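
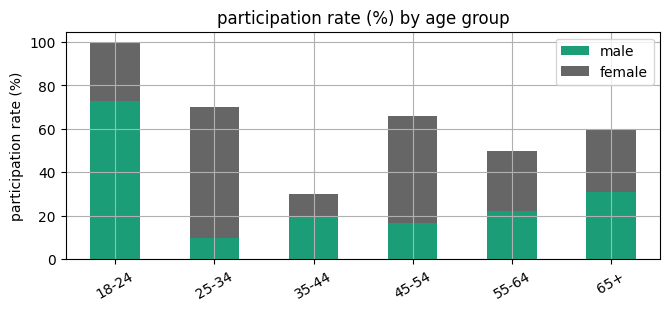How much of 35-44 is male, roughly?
≈ 20

male top ≈ 20, bottom ≈ 0; segment ≈ 20.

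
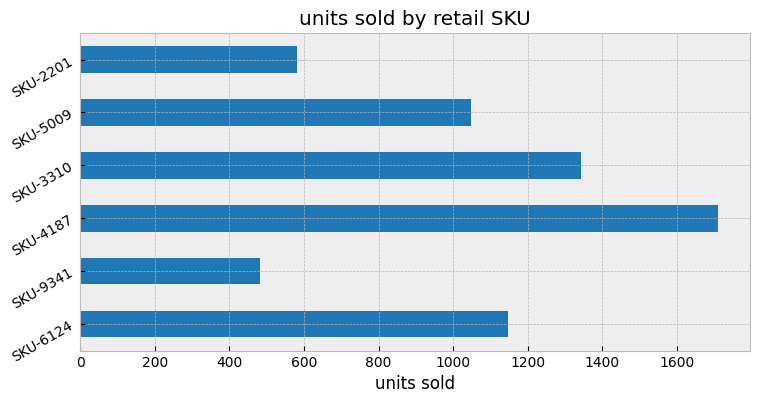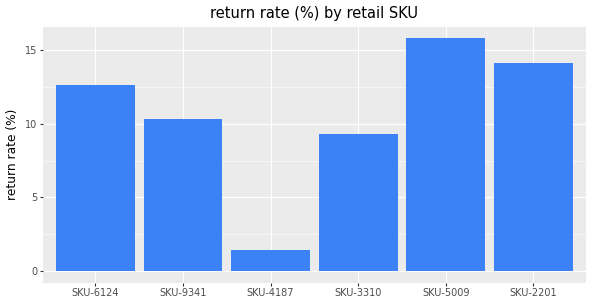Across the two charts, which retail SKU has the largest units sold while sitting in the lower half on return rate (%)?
SKU-4187

Chart 2 median return rate (%) ≈ 12; below-median retail SKUs: SKU-9341, SKU-4187, SKU-3310. Among those, SKU-4187 has the highest units sold (≈ 1800).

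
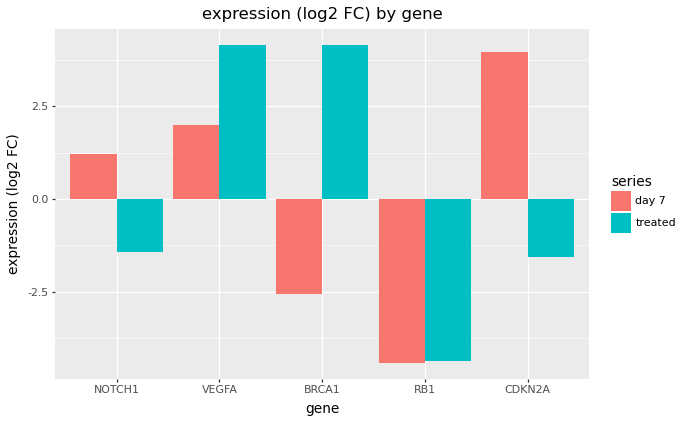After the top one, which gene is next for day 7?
Top 3 for day 7: CDKN2A ≈ 4, VEGFA ≈ 2, NOTCH1 ≈ 1.

VEGFA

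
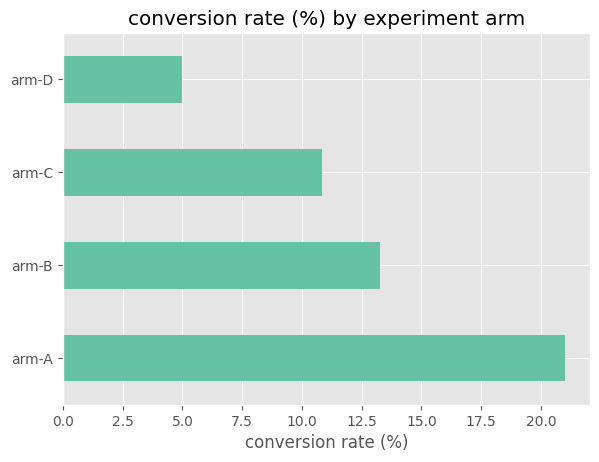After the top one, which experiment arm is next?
Top 3: arm-A ≈ 22, arm-B ≈ 14, arm-C ≈ 10.

arm-B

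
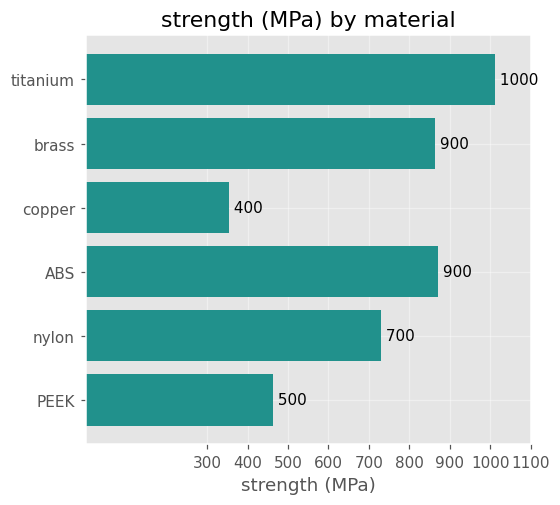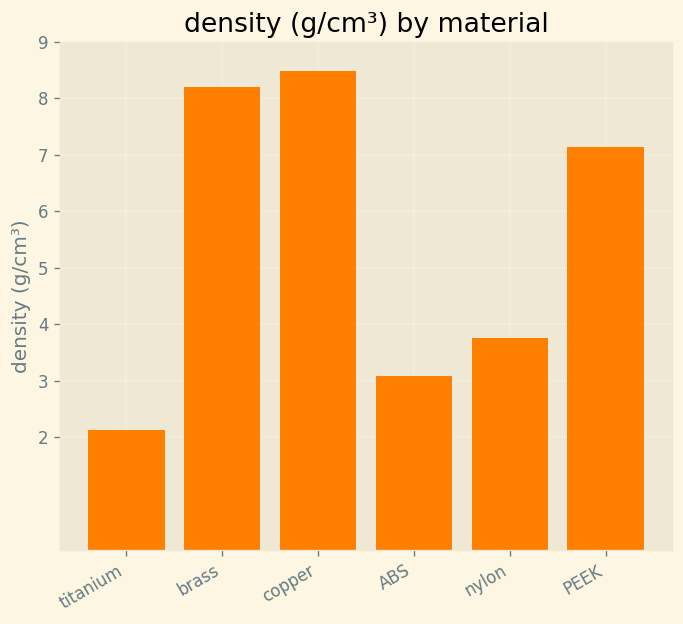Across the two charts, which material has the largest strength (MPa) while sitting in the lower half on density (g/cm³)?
titanium

Chart 2 median density (g/cm³) ≈ 5; below-median materials: titanium, ABS, nylon. Among those, titanium has the highest strength (MPa) (≈ 1000).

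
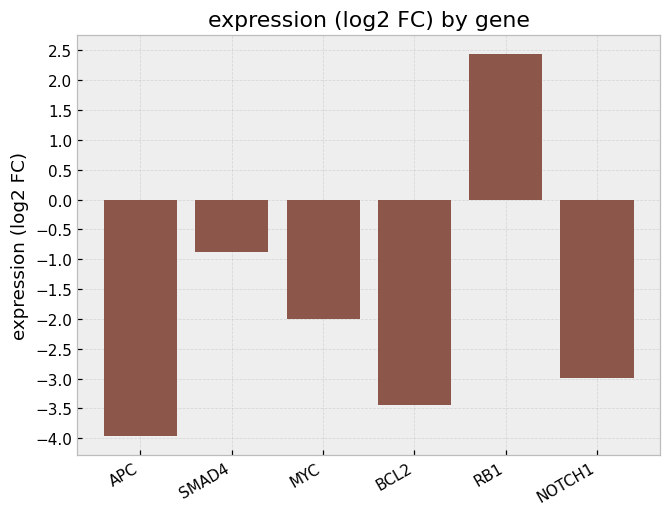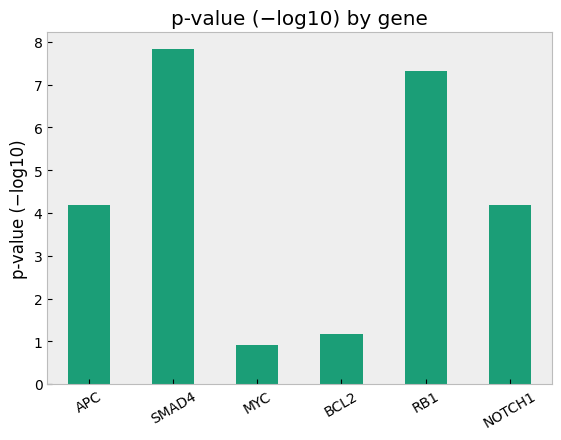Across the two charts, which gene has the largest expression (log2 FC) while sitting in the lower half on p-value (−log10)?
MYC

Chart 2 median p-value (−log10) ≈ 4; below-median genes: APC, MYC, BCL2. Among those, MYC has the highest expression (log2 FC) (≈ -2).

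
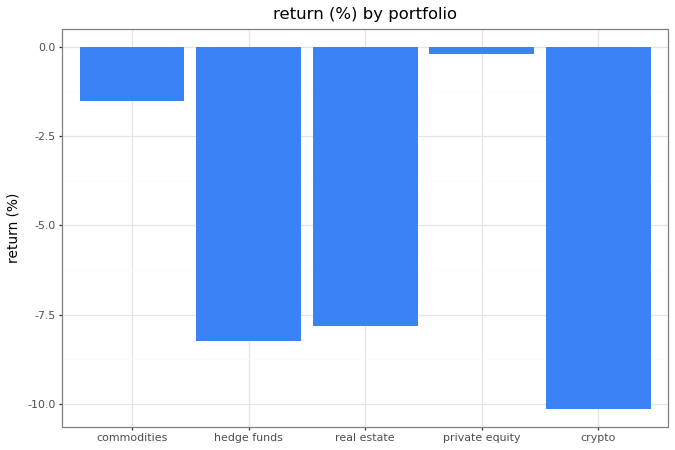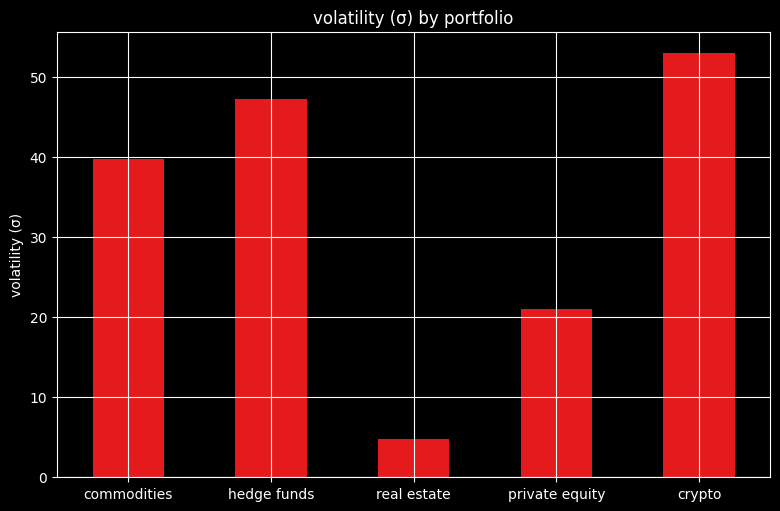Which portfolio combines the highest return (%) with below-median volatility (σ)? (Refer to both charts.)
private equity

Chart 2 median volatility (σ) ≈ 40; below-median portfolios: real estate, private equity. Among those, private equity has the highest return (%) (≈ 0).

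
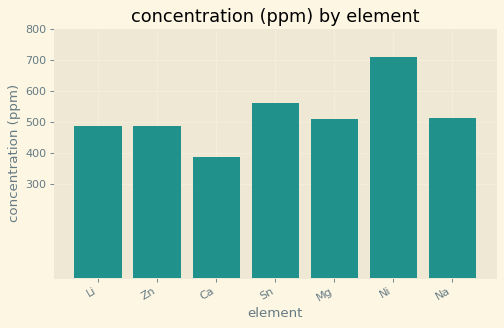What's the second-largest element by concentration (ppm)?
Top 3: Ni ≈ 700, Sn ≈ 600, Na ≈ 500.

Sn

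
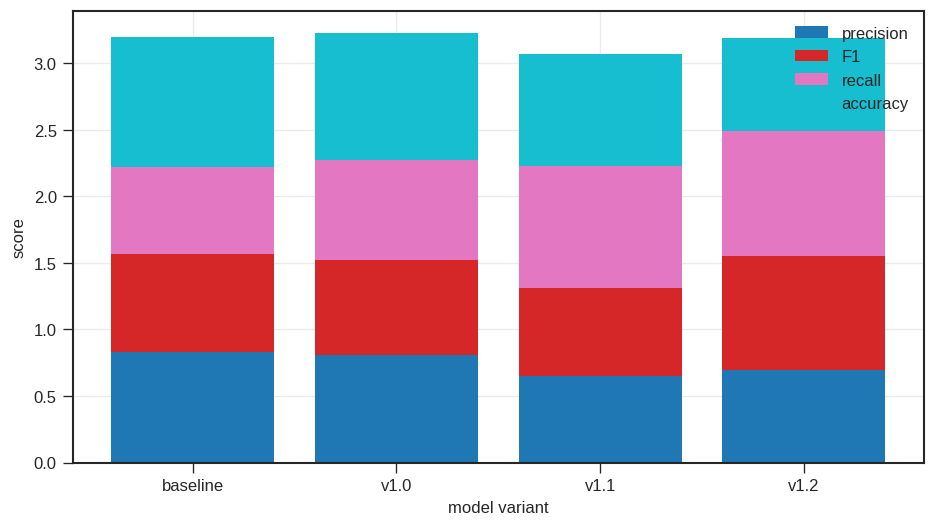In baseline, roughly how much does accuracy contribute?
accuracy top ≈ 3.0, bottom ≈ 2.0; segment ≈ 1.0.

≈ 1.0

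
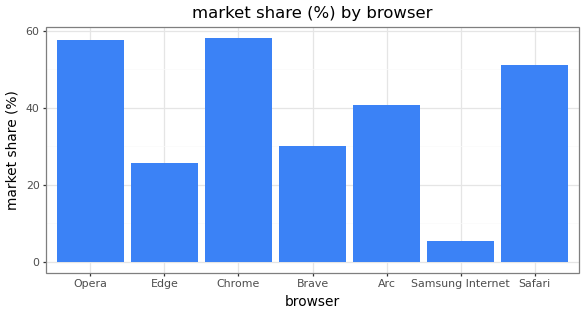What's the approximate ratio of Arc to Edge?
Arc ≈ 40, Edge ≈ 25; 40/25 ≈ 1.6.

≈ 1.6×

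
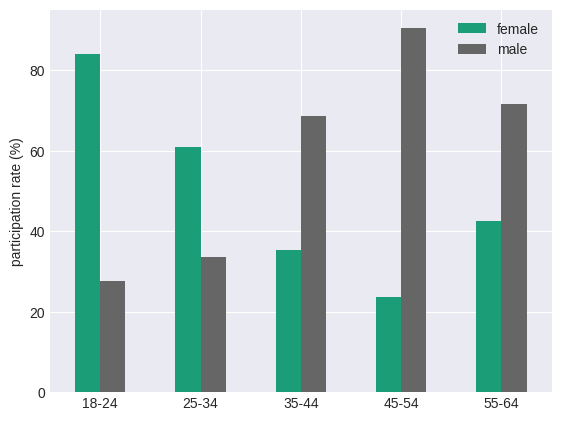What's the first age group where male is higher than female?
35-44

25-34: male ≈ 30 vs female ≈ 60 (not yet); 35-44: male ≈ 70 vs female ≈ 40 (first crossover).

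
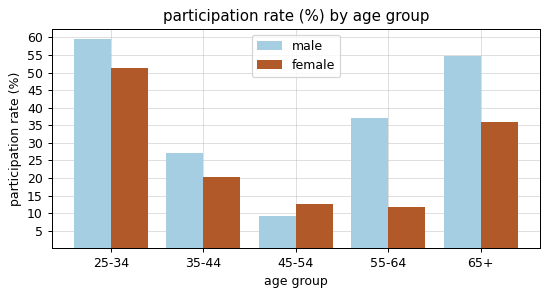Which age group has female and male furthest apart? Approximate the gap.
55-64: female ≈ 10, male ≈ 35 → gap ≈ 25. Next-largest (65+) is only ≈ 20.

55-64, ≈ 25 %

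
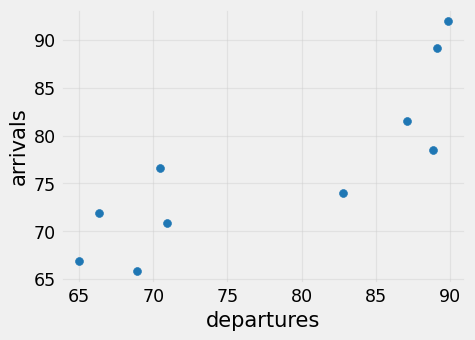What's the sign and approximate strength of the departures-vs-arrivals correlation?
positive, strong

Points are positively correlated; strong (|r| ≈ 0.8).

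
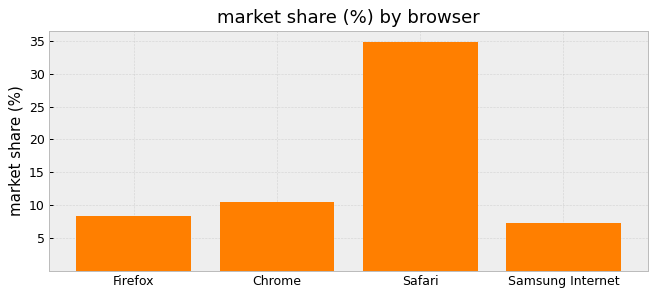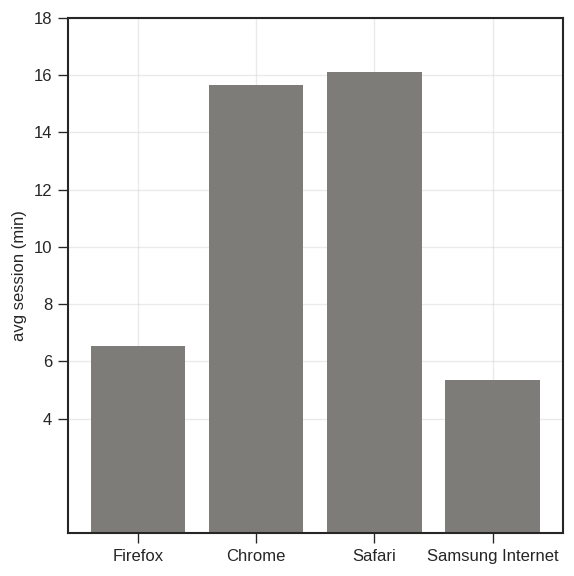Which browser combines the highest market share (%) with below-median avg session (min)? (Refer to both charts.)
Chart 2 median avg session (min) ≈ 12; below-median browsers: Firefox, Samsung Internet. Among those, Firefox has the highest market share (%) (≈ 10).

Firefox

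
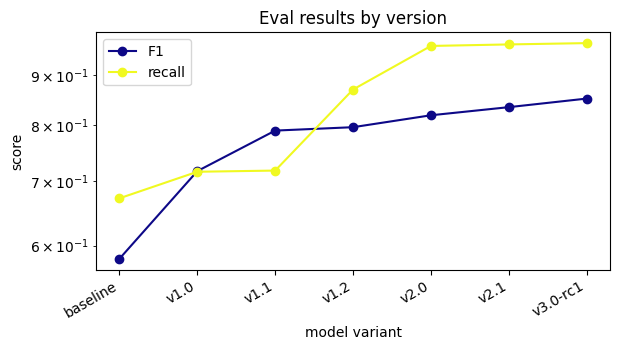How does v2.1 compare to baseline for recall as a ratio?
v2.1 ≈ 0.95, baseline ≈ 0.65; 0.95/0.65 ≈ 1.46.

≈ 1.46×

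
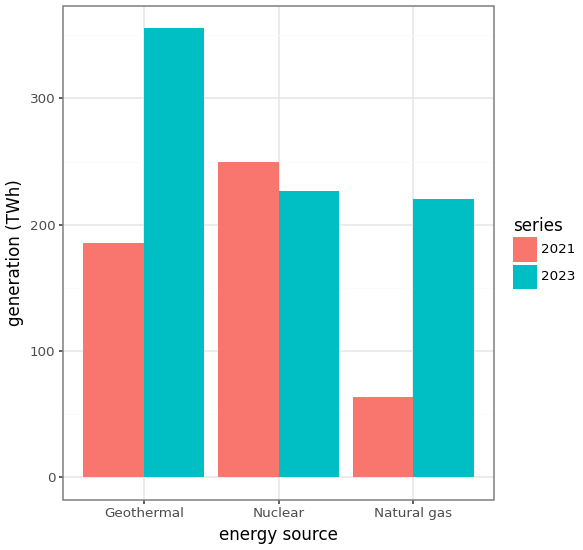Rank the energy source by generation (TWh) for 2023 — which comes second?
Top 3 for 2023: Geothermal ≈ 350, Nuclear ≈ 250, Natural gas ≈ 200.

Nuclear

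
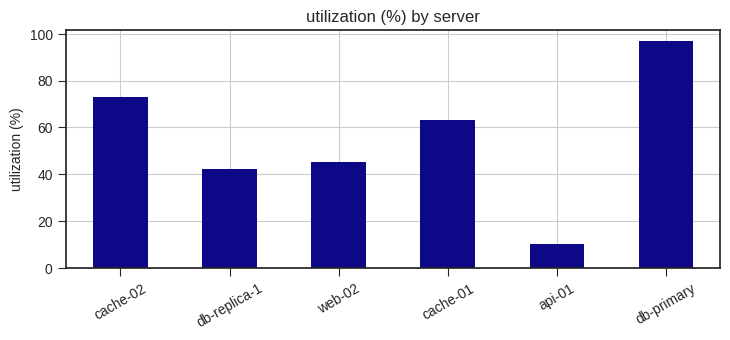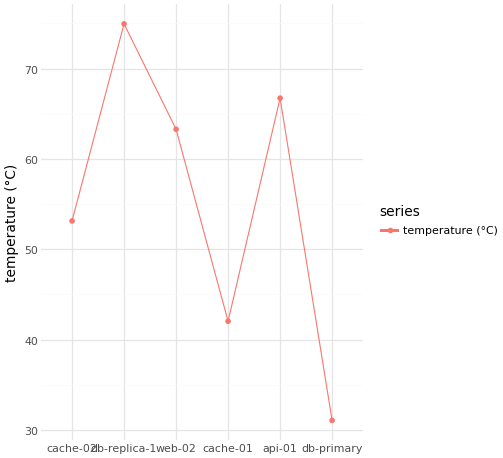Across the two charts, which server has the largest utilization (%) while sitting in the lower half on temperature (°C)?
db-primary

Chart 2 median temperature (°C) ≈ 60; below-median servers: cache-02, cache-01, db-primary. Among those, db-primary has the highest utilization (%) (≈ 100).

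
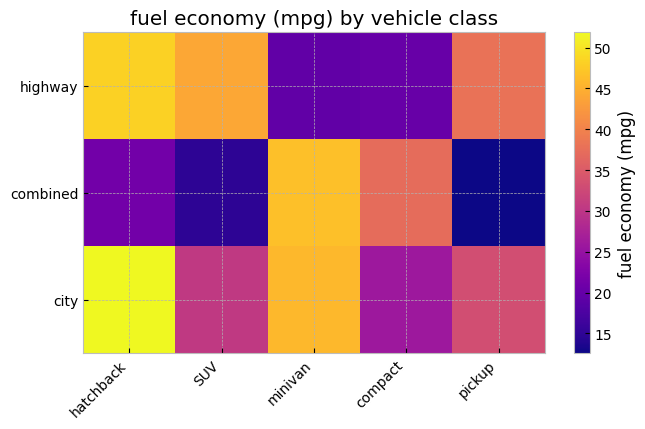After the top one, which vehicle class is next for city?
Top 3 for city: hatchback ≈ 50, minivan ≈ 45, pickup ≈ 35.

minivan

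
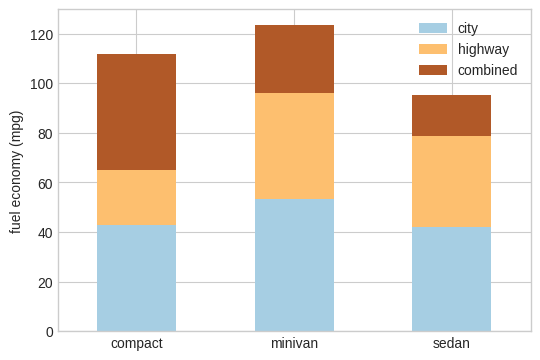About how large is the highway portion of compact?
≈ 20

highway top ≈ 60, bottom ≈ 40; segment ≈ 20.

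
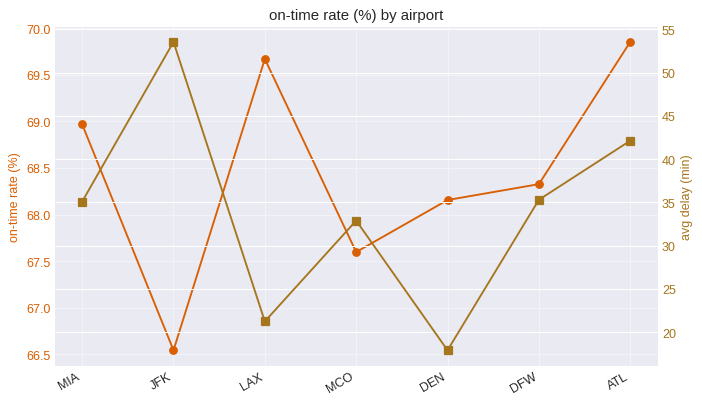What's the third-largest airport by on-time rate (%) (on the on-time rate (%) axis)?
MIA

Top 4 (on the on-time rate (%) axis): ATL ≈ 70.0, LAX ≈ 69.5, MIA ≈ 69.0, DFW ≈ 68.5.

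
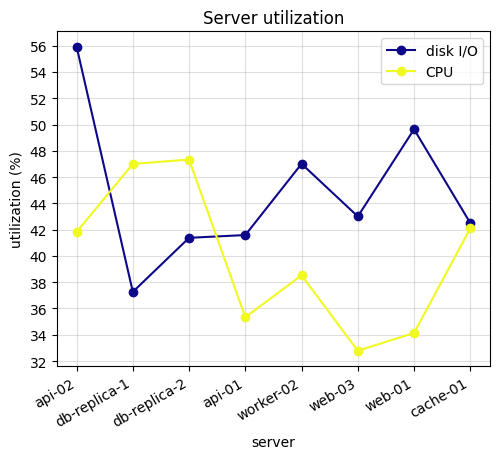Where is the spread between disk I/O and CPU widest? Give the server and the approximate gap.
web-01, ≈ 16 %

web-01: disk I/O ≈ 50, CPU ≈ 34 → gap ≈ 16. Next-largest (api-02) is only ≈ 14.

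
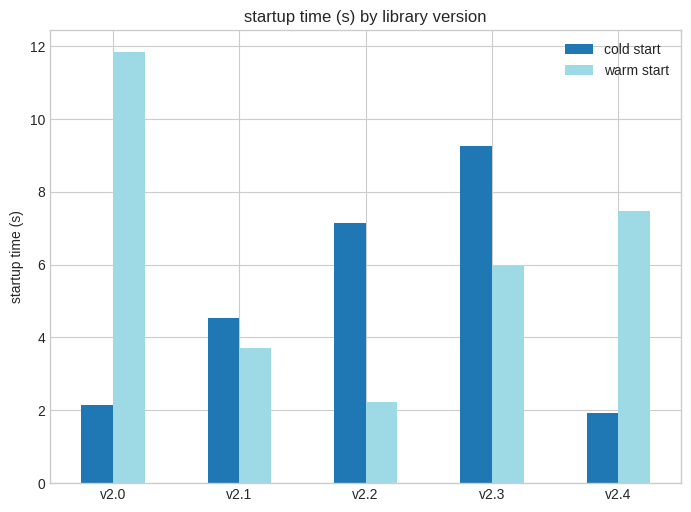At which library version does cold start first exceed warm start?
v2.1

v2.0: cold start ≈ 2 vs warm start ≈ 12 (not yet); v2.1: cold start ≈ 5 vs warm start ≈ 4 (first crossover).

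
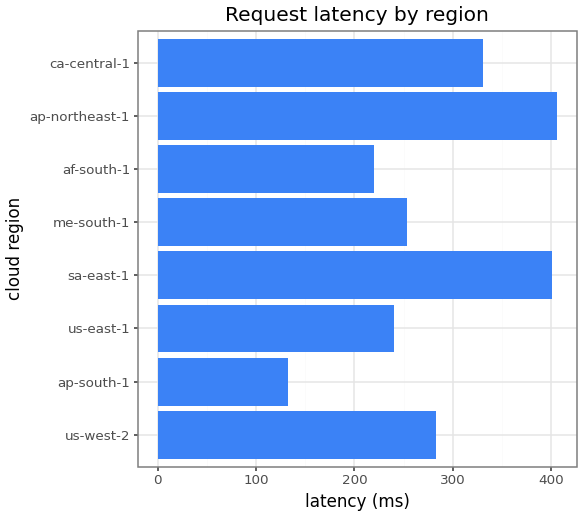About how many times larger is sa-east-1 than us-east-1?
sa-east-1 ≈ 400, us-east-1 ≈ 250; 400/250 ≈ 1.6.

≈ 1.6×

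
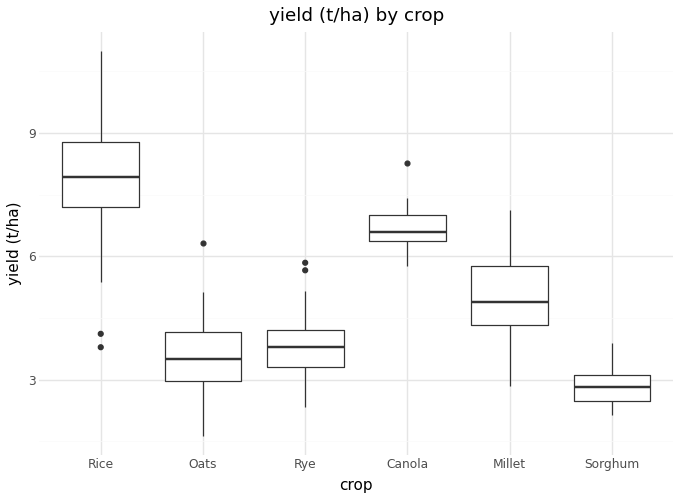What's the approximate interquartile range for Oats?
Q3 ≈ 4.0, Q1 ≈ 3.0; IQR ≈ 1.0.

≈ 1.0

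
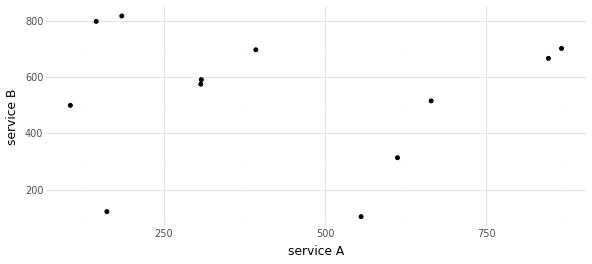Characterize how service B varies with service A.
Points are roughly uncorrelated; weak (|r| ≈ 0.0).

no clear correlation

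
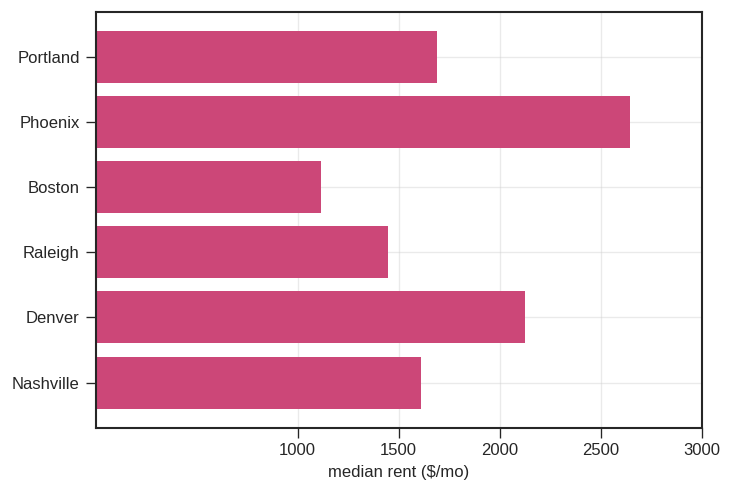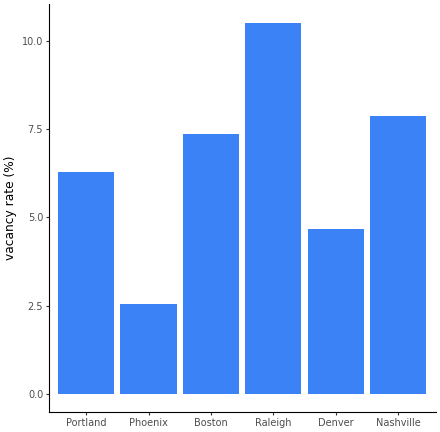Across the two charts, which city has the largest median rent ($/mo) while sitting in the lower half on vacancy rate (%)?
Phoenix

Chart 2 median vacancy rate (%) ≈ 7; below-median cities: Portland, Phoenix, Denver. Among those, Phoenix has the highest median rent ($/mo) (≈ 2500).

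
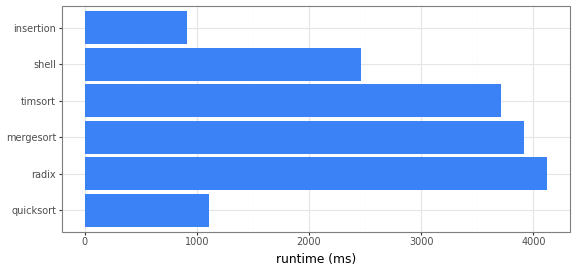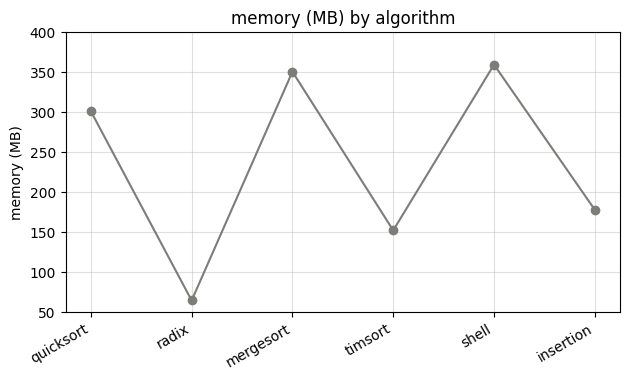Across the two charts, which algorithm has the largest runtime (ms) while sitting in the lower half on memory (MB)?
radix

Chart 2 median memory (MB) ≈ 250; below-median algorithms: radix, timsort, insertion. Among those, radix has the highest runtime (ms) (≈ 4000).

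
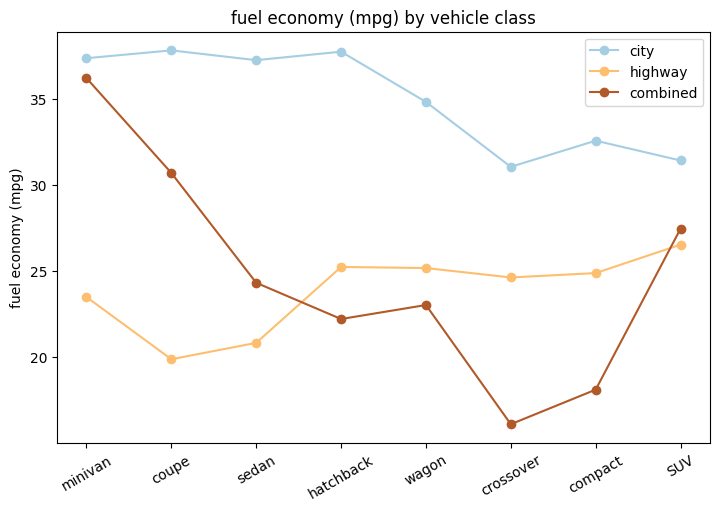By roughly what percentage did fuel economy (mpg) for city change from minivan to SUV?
minivan ≈ 38, SUV ≈ 32; (32 − 38) / 38 ≈ -15.8%.

≈ -15.8%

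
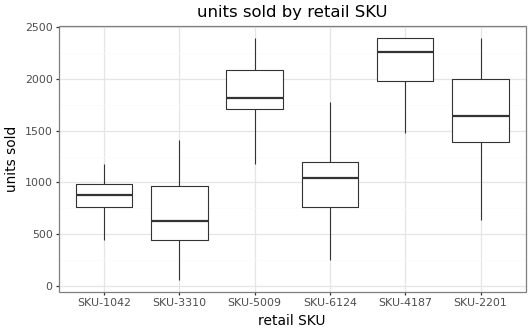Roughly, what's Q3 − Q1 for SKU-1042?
≈ 200

Q3 ≈ 1000, Q1 ≈ 800; IQR ≈ 200.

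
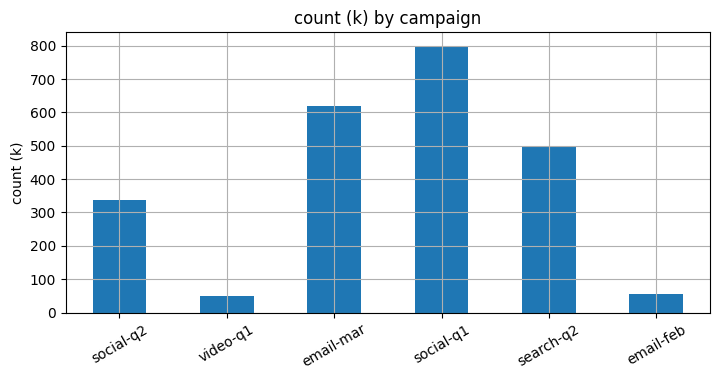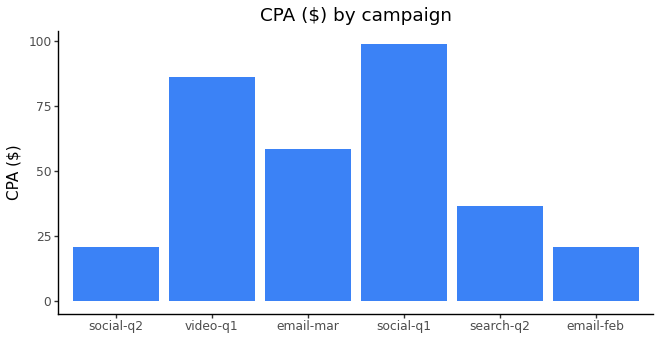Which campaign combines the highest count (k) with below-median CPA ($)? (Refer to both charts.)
Chart 2 median CPA ($) ≈ 50; below-median campaigns: social-q2, search-q2, email-feb. Among those, search-q2 has the highest count (k) (≈ 500).

search-q2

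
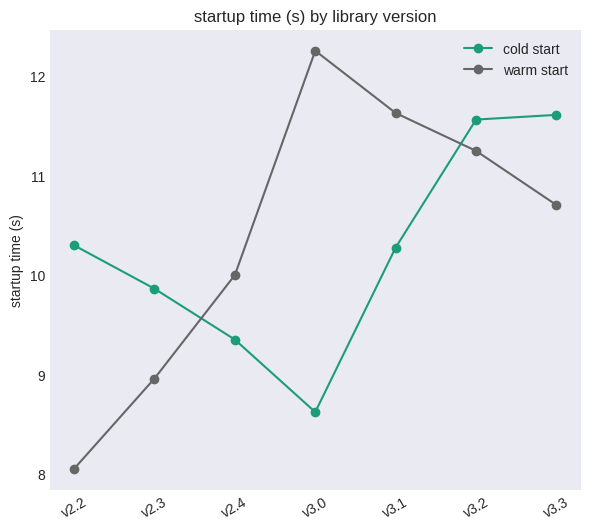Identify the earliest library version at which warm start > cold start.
v2.4

v2.3: warm start ≈ 9.0 vs cold start ≈ 10.0 (not yet); v2.4: warm start ≈ 10.0 vs cold start ≈ 9.5 (first crossover).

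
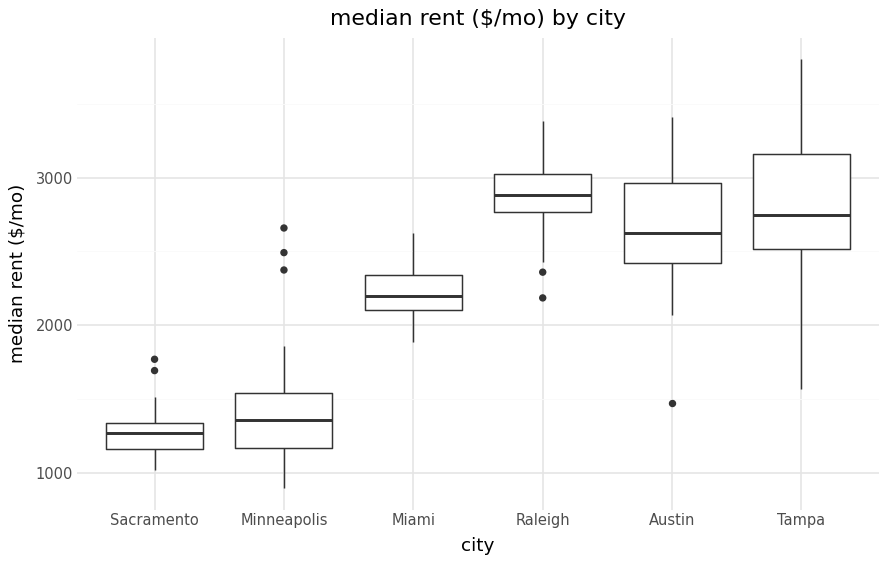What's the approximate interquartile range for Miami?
Q3 ≈ 2400, Q1 ≈ 2200; IQR ≈ 200.

≈ 200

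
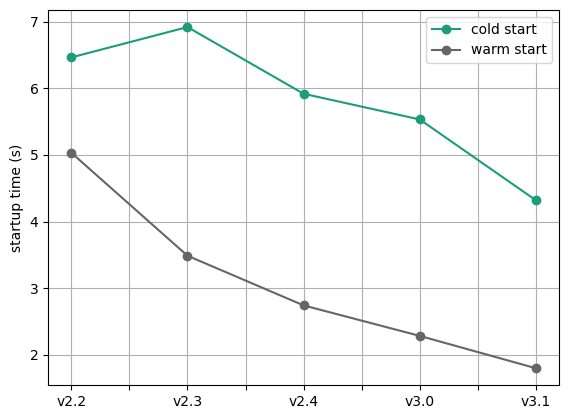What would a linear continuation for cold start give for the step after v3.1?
Last three: 6.0, 5.5, 4.5 → slope ≈ -0.75/step → next ≈ 3.75.

≈ 3.75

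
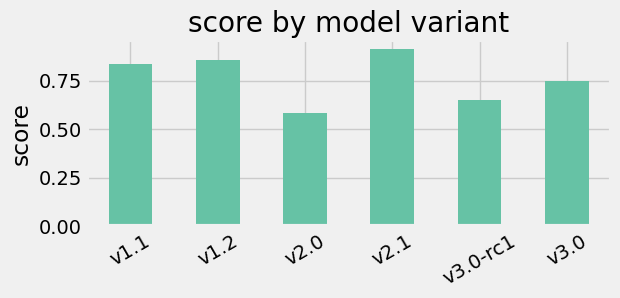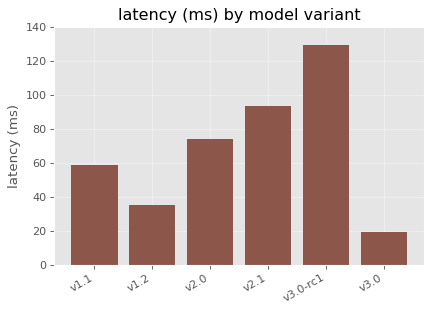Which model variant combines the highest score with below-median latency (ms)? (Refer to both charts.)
v1.2

Chart 2 median latency (ms) ≈ 60; below-median model variants: v1.1, v1.2, v3.0. Among those, v1.2 has the highest score (≈ 0.9).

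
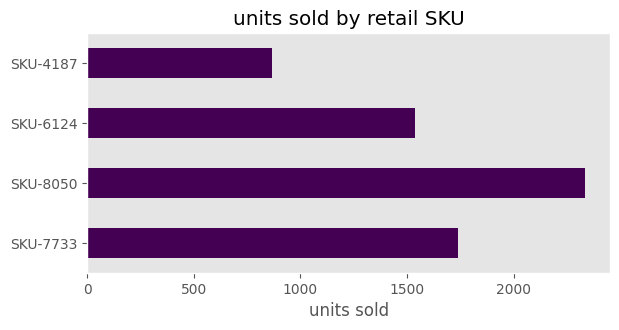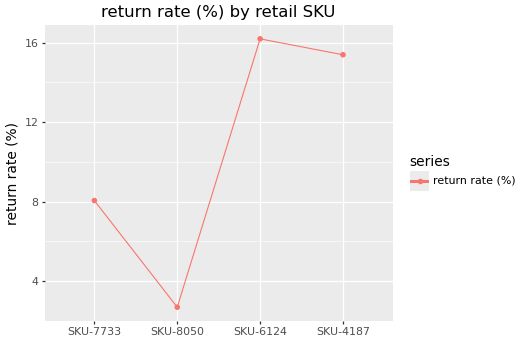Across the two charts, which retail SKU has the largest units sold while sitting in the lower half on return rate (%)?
Chart 2 median return rate (%) ≈ 12; below-median retail SKUs: SKU-7733, SKU-8050. Among those, SKU-8050 has the highest units sold (≈ 2500).

SKU-8050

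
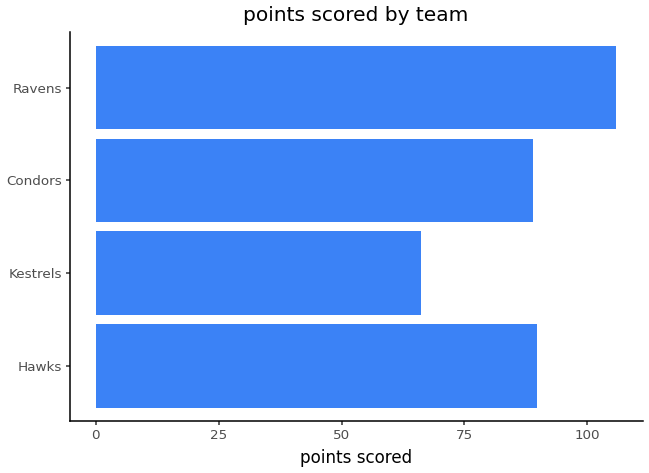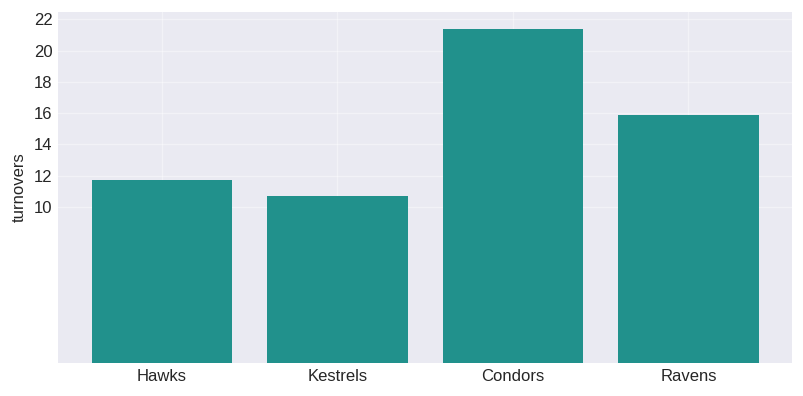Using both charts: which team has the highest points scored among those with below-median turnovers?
Hawks

Chart 2 median turnovers ≈ 14; below-median teams: Hawks, Kestrels. Among those, Hawks has the highest points scored (≈ 90).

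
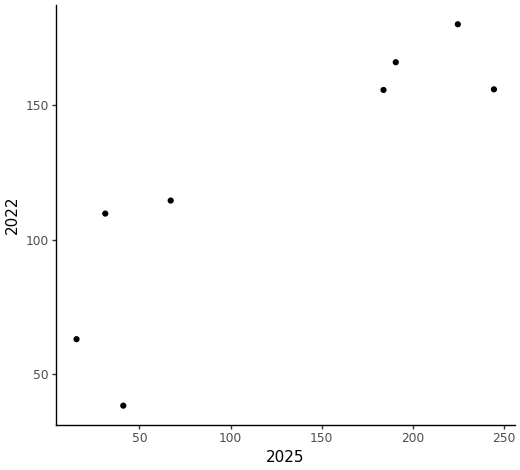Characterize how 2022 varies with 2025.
Points are positively correlated; strong (|r| ≈ 0.9).

positive, strong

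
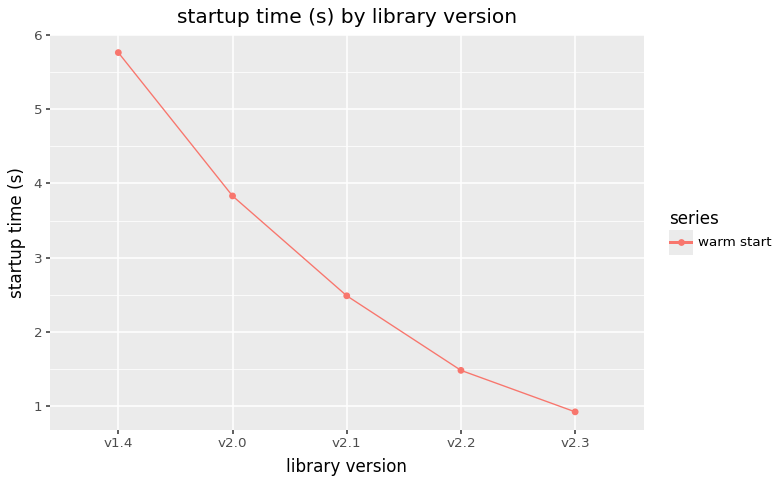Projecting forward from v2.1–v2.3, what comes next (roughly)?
Last three: 2.5, 1.5, 1.0 → slope ≈ -0.75/step → next ≈ 0.25.

≈ 0.25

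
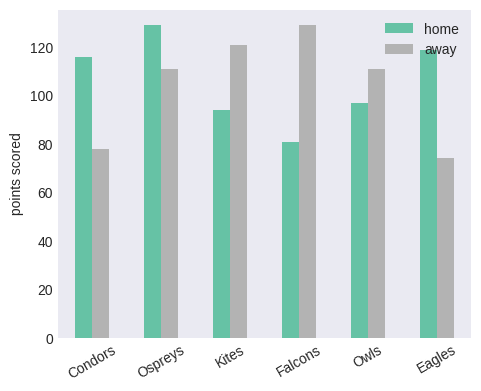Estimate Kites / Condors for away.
≈ 1.5×

Kites ≈ 120, Condors ≈ 80; 120/80 ≈ 1.5.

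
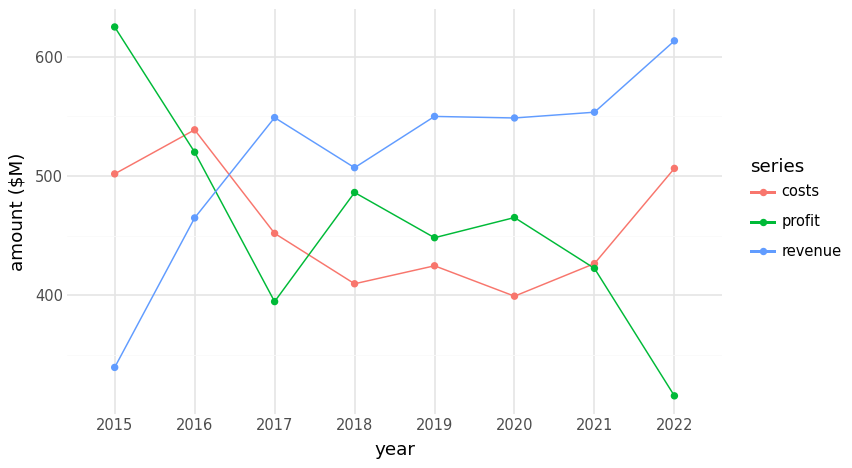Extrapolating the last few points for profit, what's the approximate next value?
Last three: 450, 400, 300 → slope ≈ -75/step → next ≈ 225.

≈ 225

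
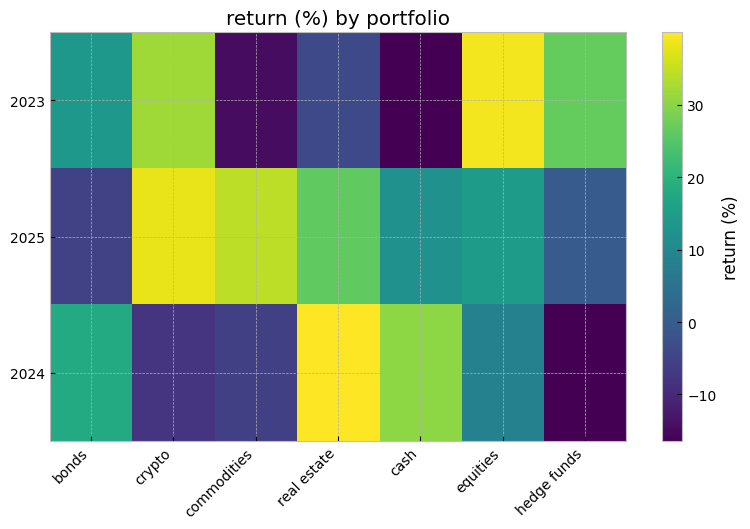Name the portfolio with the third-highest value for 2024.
Top 4 for 2024: real estate ≈ 40, cash ≈ 30, bonds ≈ 20, equities ≈ 10.

bonds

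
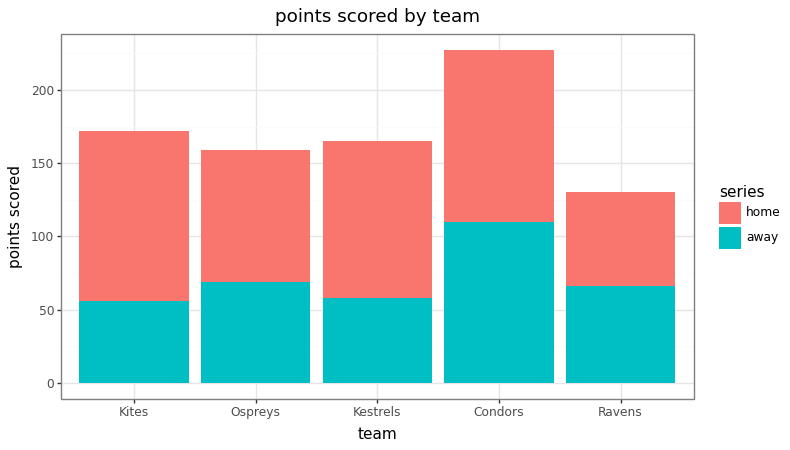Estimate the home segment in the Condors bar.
≈ 100

home top ≈ 220, bottom ≈ 120; segment ≈ 100.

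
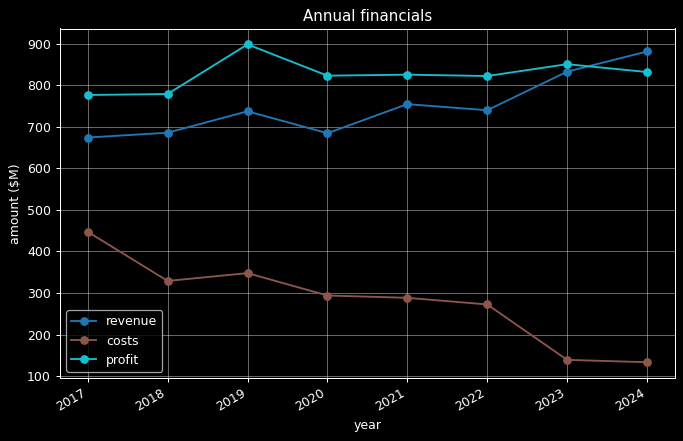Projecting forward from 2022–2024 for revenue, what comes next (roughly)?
Last three: 700, 800, 900 → slope ≈ 100/step → next ≈ 1000.

≈ 1000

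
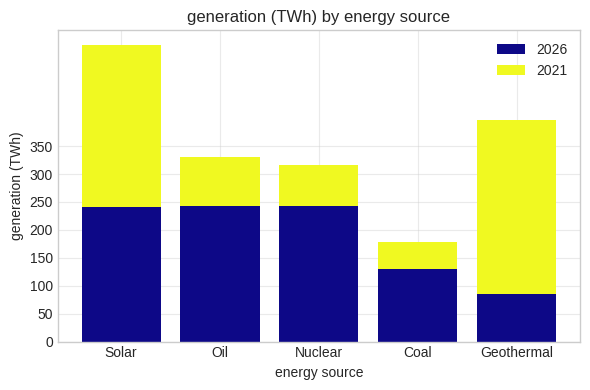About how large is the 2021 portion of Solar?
≈ 300

2021 top ≈ 550, bottom ≈ 250; segment ≈ 300.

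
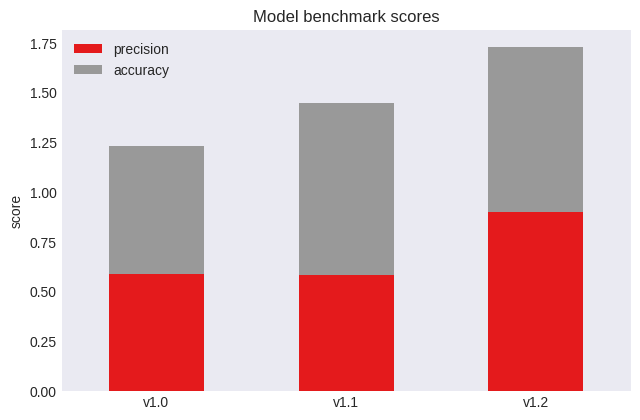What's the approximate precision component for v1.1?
precision top ≈ 0.6, bottom ≈ 0.0; segment ≈ 0.6.

≈ 0.6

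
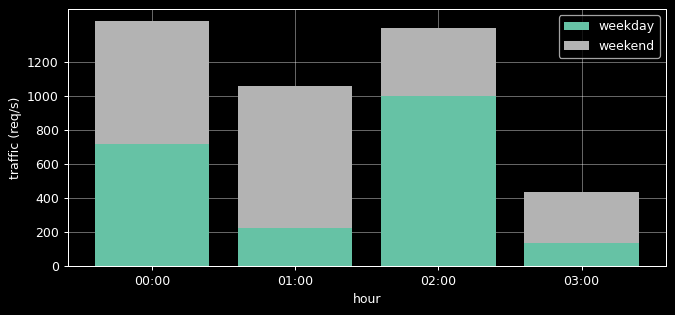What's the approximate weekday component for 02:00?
≈ 1000

weekday top ≈ 1000, bottom ≈ 0; segment ≈ 1000.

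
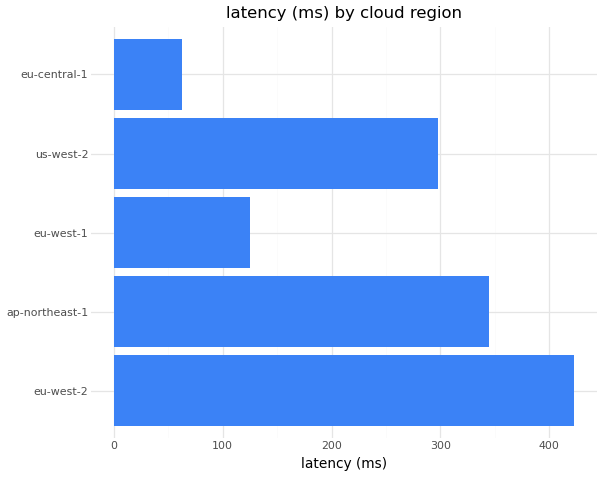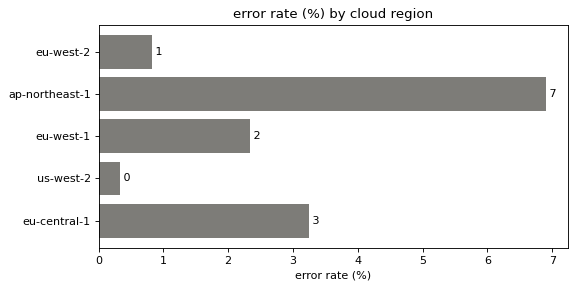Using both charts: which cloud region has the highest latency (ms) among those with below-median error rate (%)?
eu-west-2

Chart 2 median error rate (%) ≈ 2; below-median cloud regions: eu-west-2, us-west-2. Among those, eu-west-2 has the highest latency (ms) (≈ 400).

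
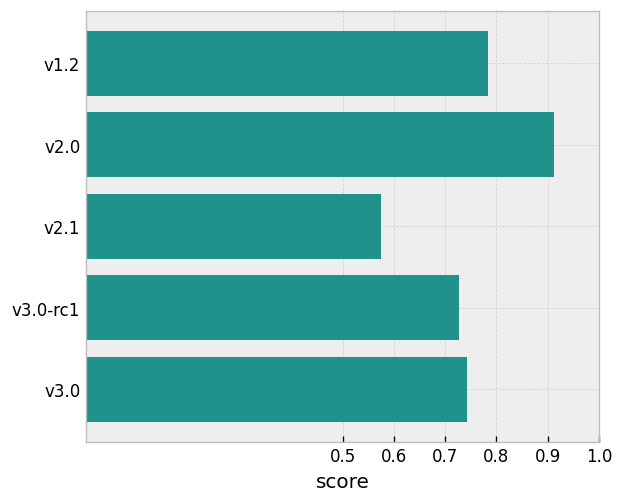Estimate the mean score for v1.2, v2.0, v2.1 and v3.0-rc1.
(0.8 + 0.9 + 0.6 + 0.7) / 4 ≈ 0.75.

≈ 0.75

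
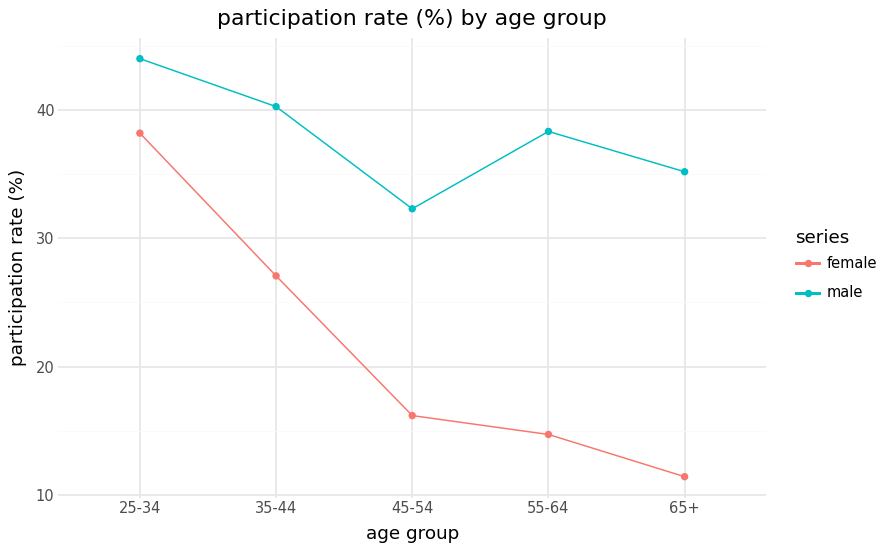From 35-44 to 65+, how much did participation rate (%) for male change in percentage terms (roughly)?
≈ -12.5%

35-44 ≈ 40, 65+ ≈ 35; (35 − 40) / 40 ≈ -12.5%.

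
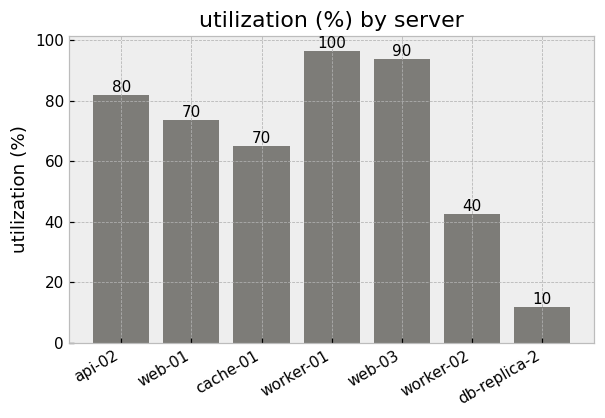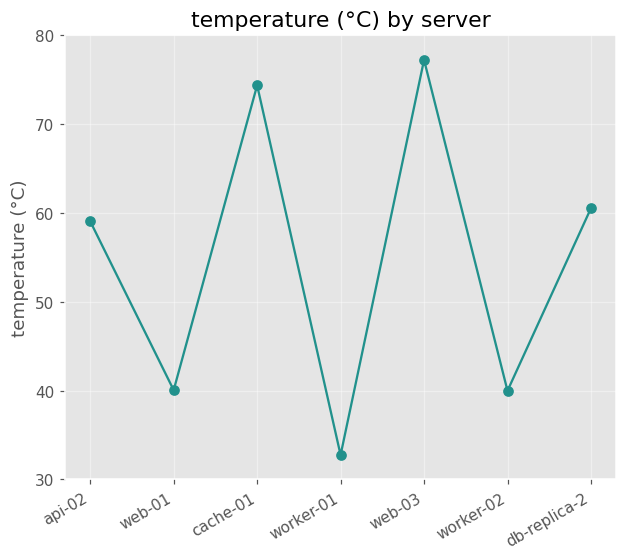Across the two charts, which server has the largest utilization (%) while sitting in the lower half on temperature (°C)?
Chart 2 median temperature (°C) ≈ 60; below-median servers: web-01, worker-01, worker-02. Among those, worker-01 has the highest utilization (%) (≈ 100).

worker-01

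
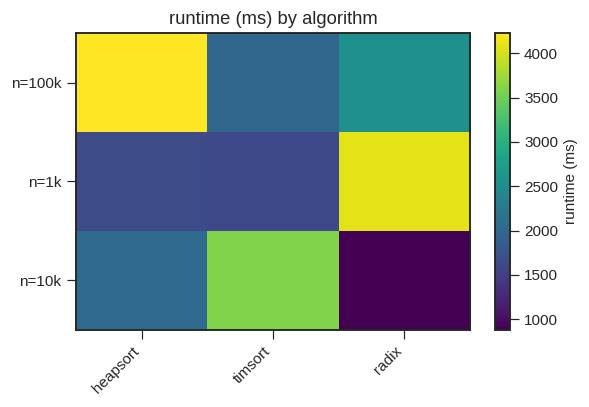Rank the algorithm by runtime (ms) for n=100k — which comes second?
Top 3 for n=100k: heapsort ≈ 4000, radix ≈ 2500, timsort ≈ 2000.

radix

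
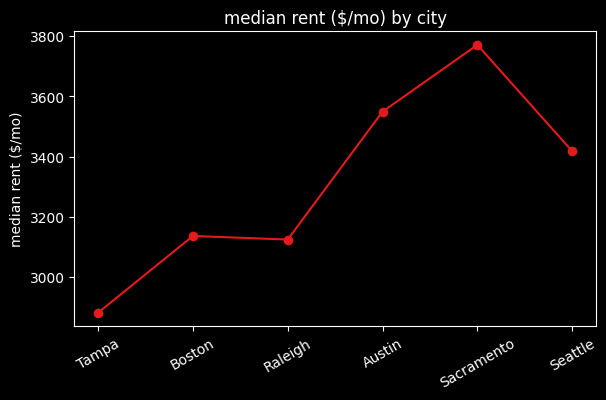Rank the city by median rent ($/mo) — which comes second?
Austin

Top 3: Sacramento ≈ 3800, Austin ≈ 3500, Seattle ≈ 3400.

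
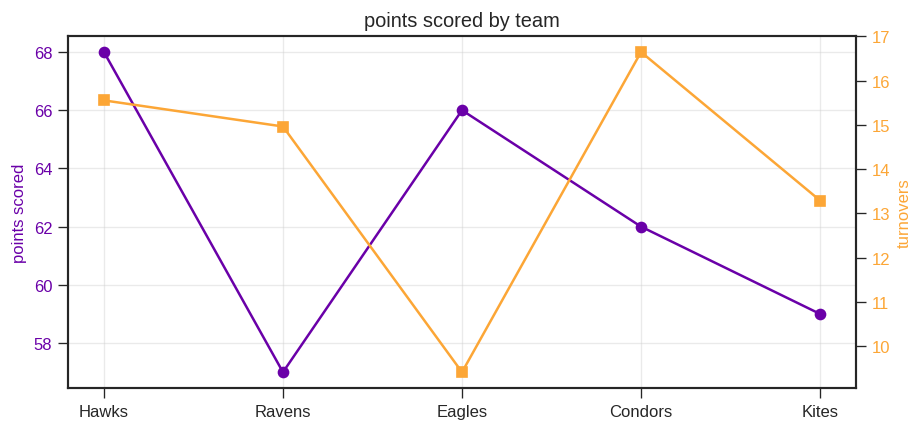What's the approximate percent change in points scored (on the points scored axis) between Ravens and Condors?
Ravens ≈ 57, Condors ≈ 62; (62 − 57) / 57 ≈ +8.8%.

≈ +8.8%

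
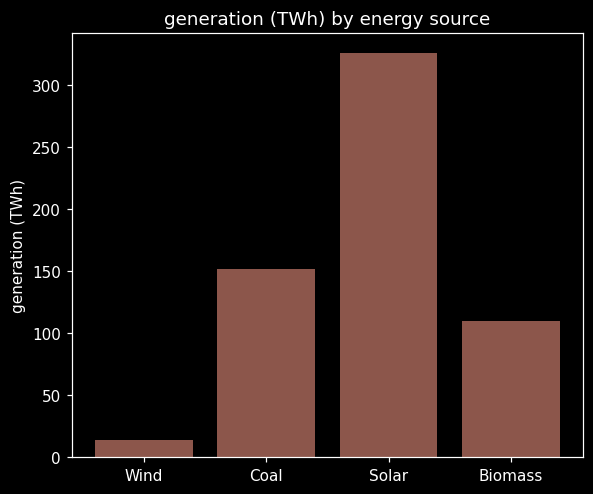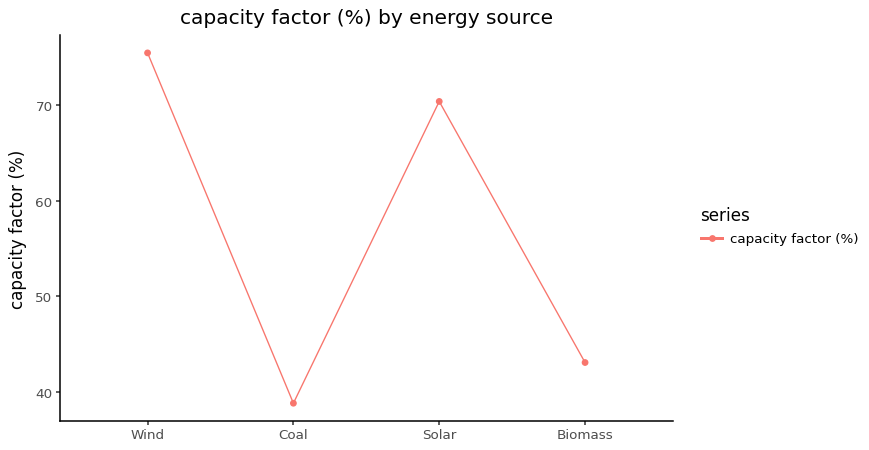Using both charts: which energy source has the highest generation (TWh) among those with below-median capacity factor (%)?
Coal

Chart 2 median capacity factor (%) ≈ 60; below-median energy sources: Coal, Biomass. Among those, Coal has the highest generation (TWh) (≈ 150).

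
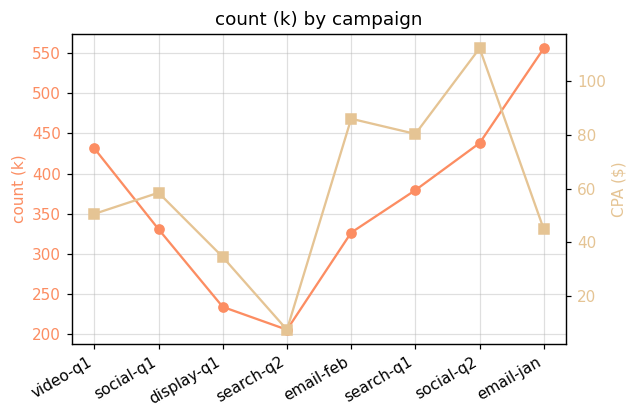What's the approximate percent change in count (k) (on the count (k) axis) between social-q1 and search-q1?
≈ +14.3%

social-q1 ≈ 350, search-q1 ≈ 400; (400 − 350) / 350 ≈ +14.3%.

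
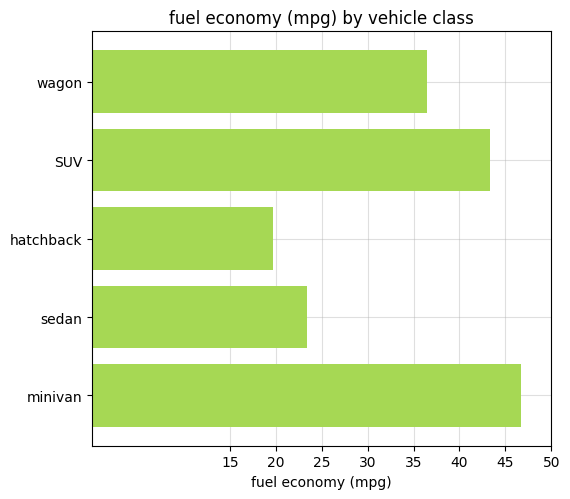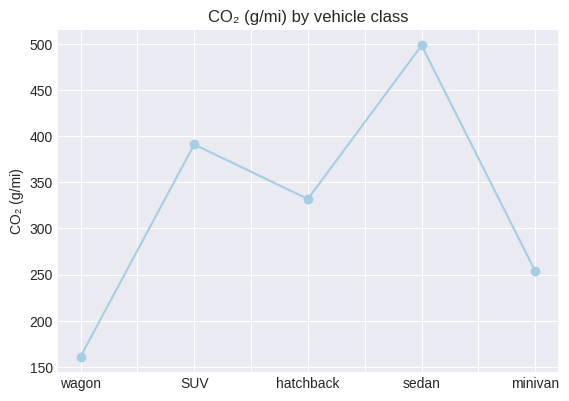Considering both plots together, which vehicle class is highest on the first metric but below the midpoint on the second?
Chart 2 median CO₂ (g/mi) ≈ 350; below-median vehicle classes: wagon, minivan. Among those, minivan has the highest fuel economy (mpg) (≈ 45).

minivan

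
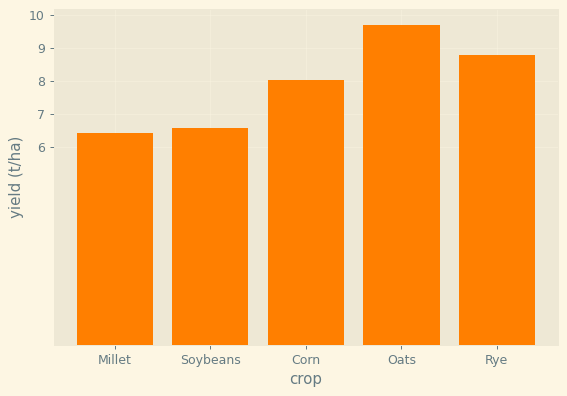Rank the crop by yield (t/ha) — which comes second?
Rye

Top 3: Oats ≈ 10, Rye ≈ 9, Corn ≈ 8.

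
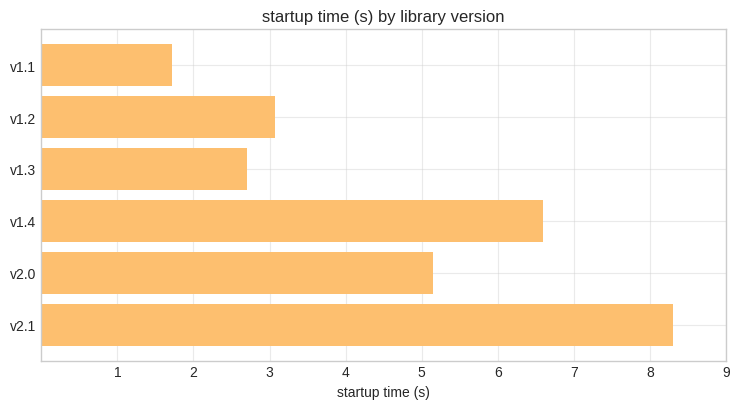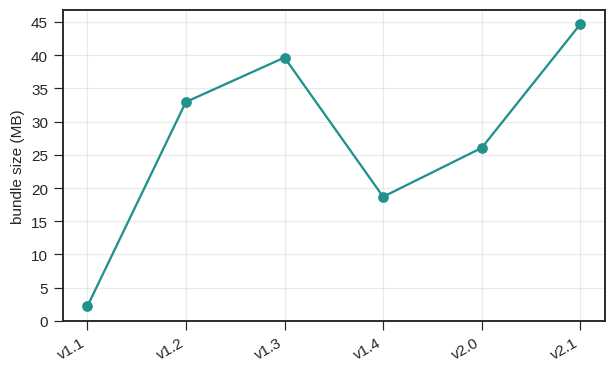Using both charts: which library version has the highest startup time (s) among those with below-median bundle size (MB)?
Chart 2 median bundle size (MB) ≈ 30; below-median library versions: v1.1, v1.4, v2.0. Among those, v1.4 has the highest startup time (s) (≈ 7).

v1.4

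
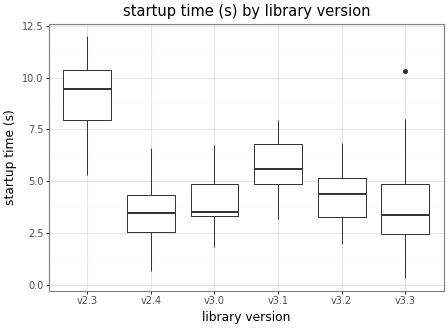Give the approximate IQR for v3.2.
Q3 ≈ 5, Q1 ≈ 3; IQR ≈ 2.

≈ 2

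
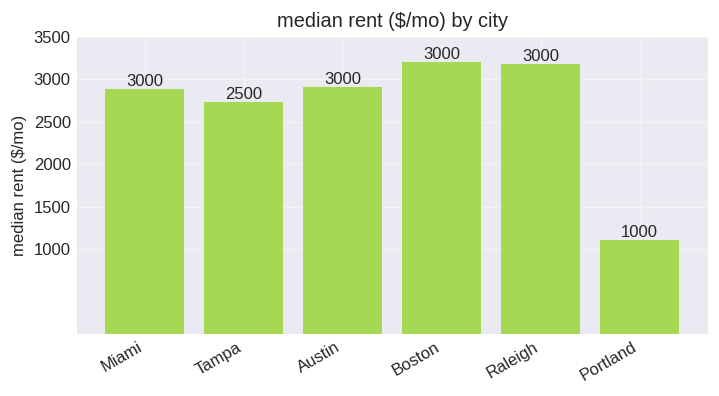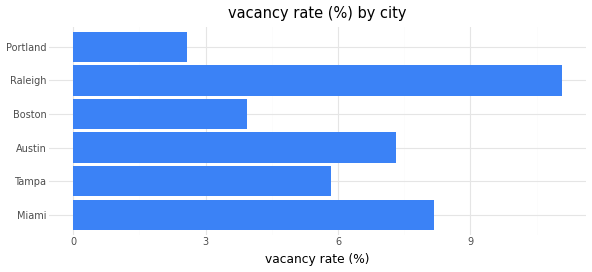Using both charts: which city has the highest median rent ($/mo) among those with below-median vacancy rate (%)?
Chart 2 median vacancy rate (%) ≈ 6; below-median cities: Tampa, Boston, Portland. Among those, Boston has the highest median rent ($/mo) (≈ 3000).

Boston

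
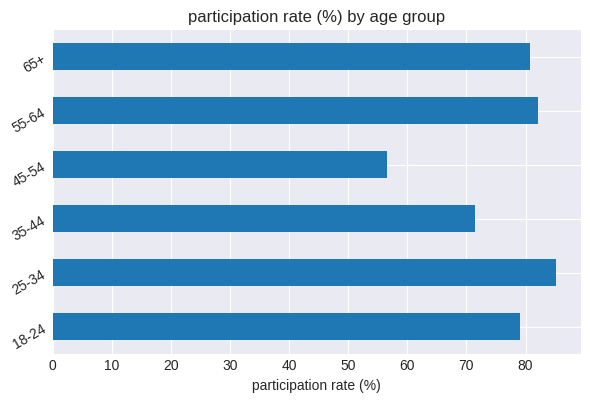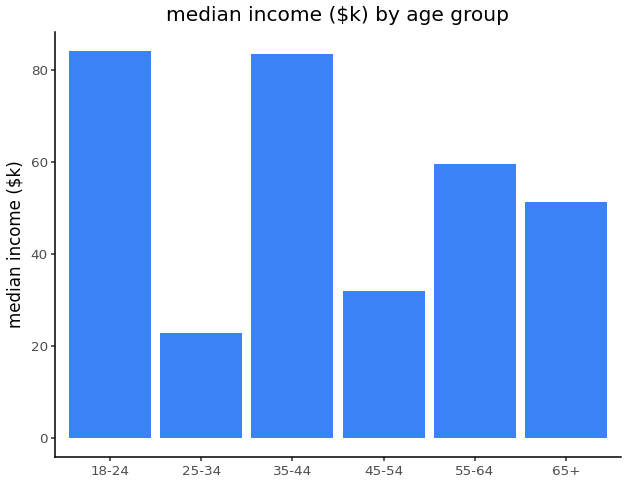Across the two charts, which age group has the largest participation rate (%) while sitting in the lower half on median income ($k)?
25-34

Chart 2 median median income ($k) ≈ 60; below-median age groups: 25-34, 45-54, 65+. Among those, 25-34 has the highest participation rate (%) (≈ 90).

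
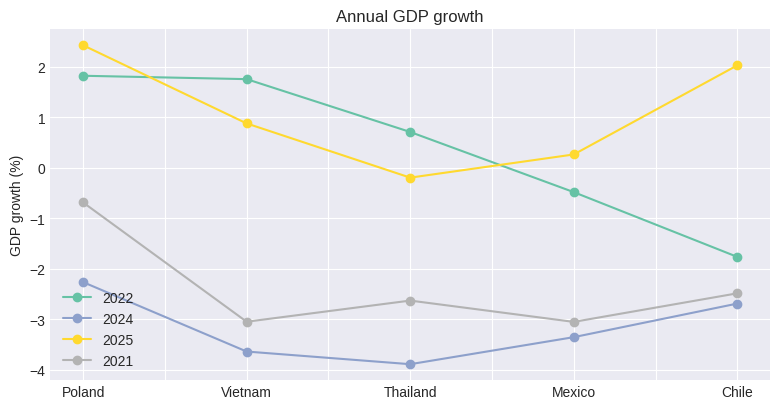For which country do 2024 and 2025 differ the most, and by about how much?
Chile: 2024 ≈ -3, 2025 ≈ 2 → gap ≈ 5. Next-largest (Poland) is only ≈ 4.

Chile, ≈ 5 %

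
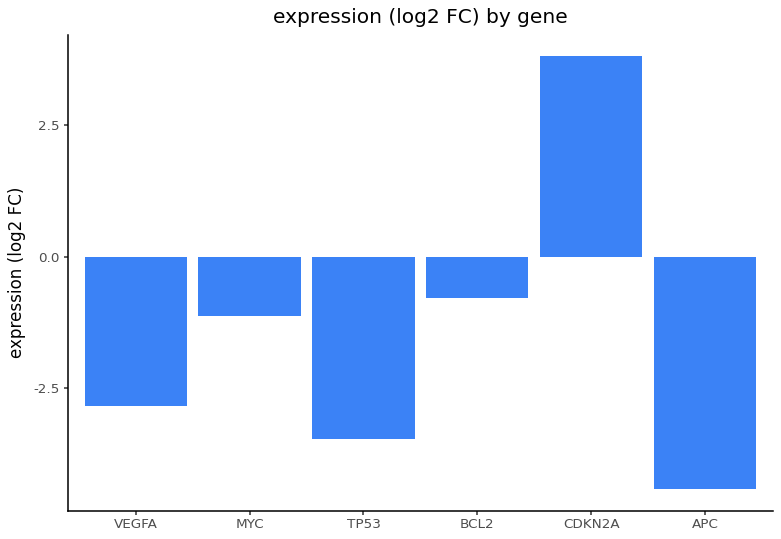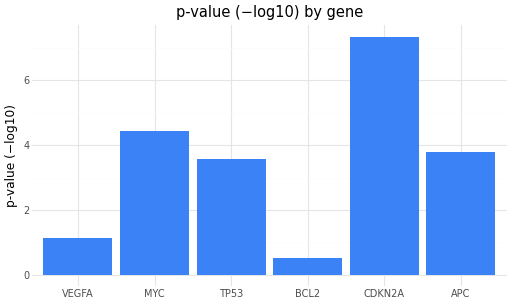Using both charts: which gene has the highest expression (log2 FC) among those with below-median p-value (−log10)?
Chart 2 median p-value (−log10) ≈ 4; below-median genes: VEGFA, TP53, BCL2. Among those, BCL2 has the highest expression (log2 FC) (≈ -1).

BCL2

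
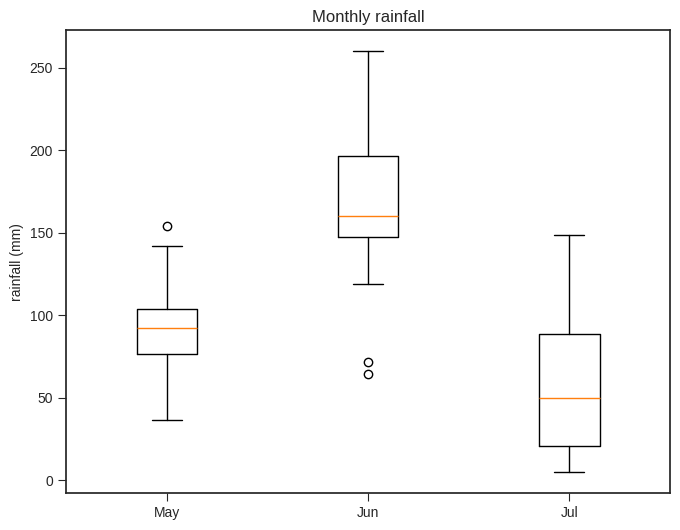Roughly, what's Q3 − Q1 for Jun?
Q3 ≈ 200, Q1 ≈ 150; IQR ≈ 50.

≈ 50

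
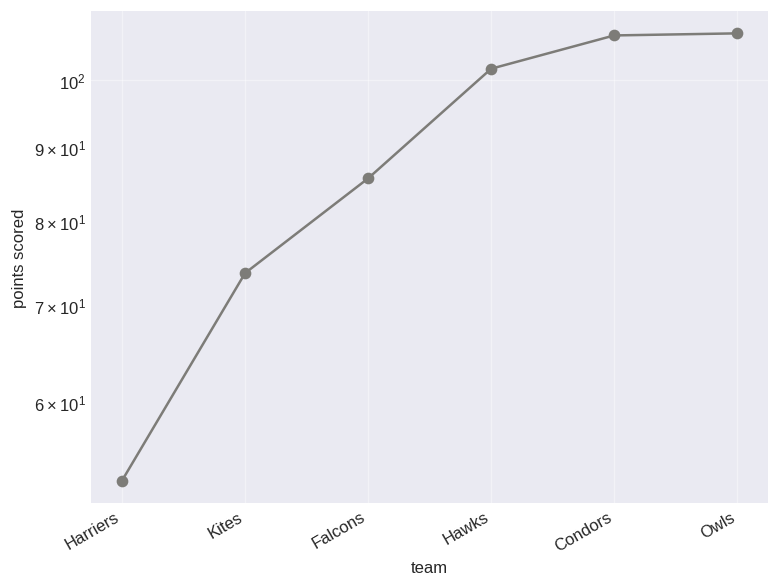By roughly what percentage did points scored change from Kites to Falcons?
Kites ≈ 75, Falcons ≈ 85; (85 − 75) / 75 ≈ +13.3%.

≈ +13.3%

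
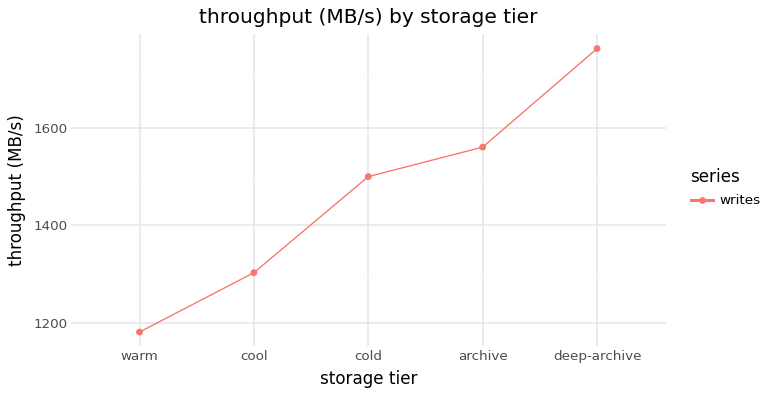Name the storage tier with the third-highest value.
cold

Top 4: deep-archive ≈ 1750, archive ≈ 1550, cold ≈ 1500, cool ≈ 1300.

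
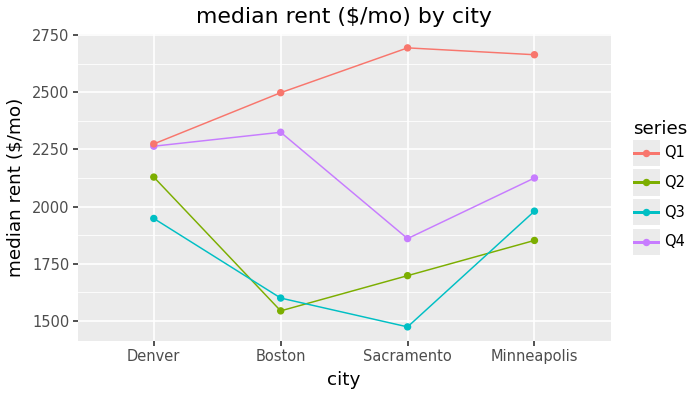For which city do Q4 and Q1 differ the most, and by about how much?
Sacramento, ≈ 800 $/mo

Sacramento: Q4 ≈ 1800, Q1 ≈ 2600 → gap ≈ 800. Next-largest (Minneapolis) is only ≈ 400.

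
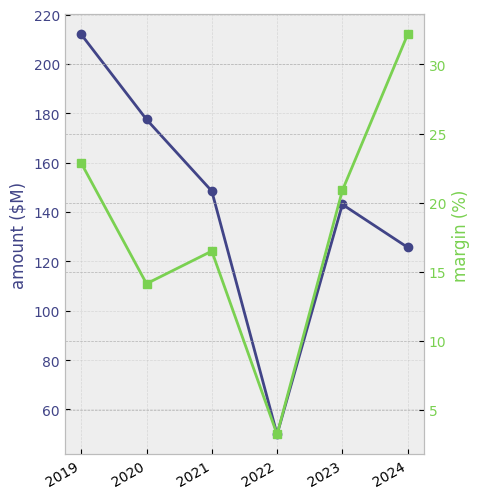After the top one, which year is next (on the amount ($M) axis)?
2020

Top 3 (on the amount ($M) axis): 2019 ≈ 220, 2020 ≈ 180, 2021 ≈ 140.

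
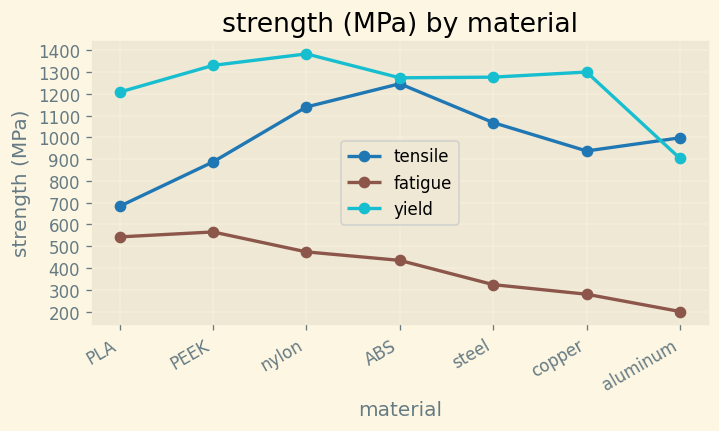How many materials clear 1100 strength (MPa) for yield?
Above 1100: PLA, PEEK, nylon, ABS, steel, copper.

6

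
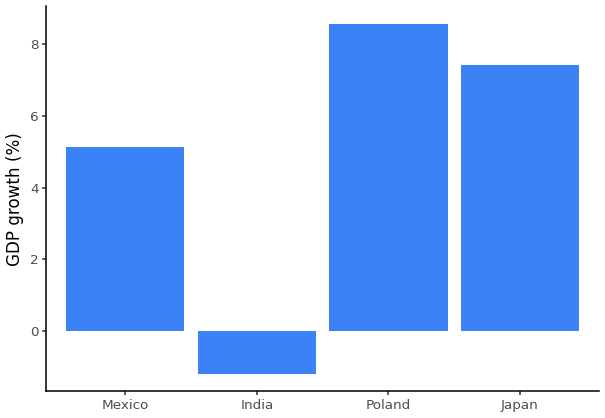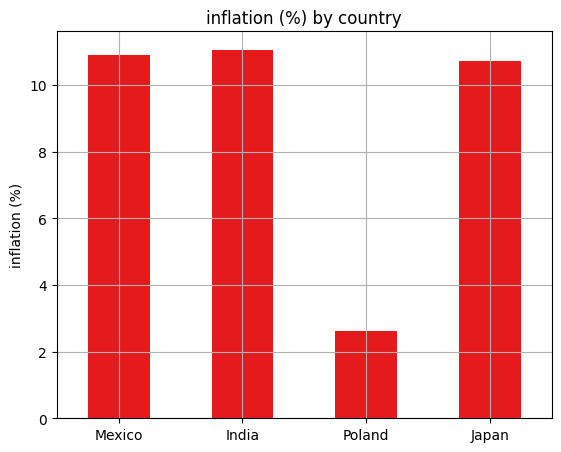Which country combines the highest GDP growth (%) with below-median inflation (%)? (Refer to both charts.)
Chart 2 median inflation (%) ≈ 10; below-median countries: Poland, Japan. Among those, Poland has the highest GDP growth (%) (≈ 9).

Poland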